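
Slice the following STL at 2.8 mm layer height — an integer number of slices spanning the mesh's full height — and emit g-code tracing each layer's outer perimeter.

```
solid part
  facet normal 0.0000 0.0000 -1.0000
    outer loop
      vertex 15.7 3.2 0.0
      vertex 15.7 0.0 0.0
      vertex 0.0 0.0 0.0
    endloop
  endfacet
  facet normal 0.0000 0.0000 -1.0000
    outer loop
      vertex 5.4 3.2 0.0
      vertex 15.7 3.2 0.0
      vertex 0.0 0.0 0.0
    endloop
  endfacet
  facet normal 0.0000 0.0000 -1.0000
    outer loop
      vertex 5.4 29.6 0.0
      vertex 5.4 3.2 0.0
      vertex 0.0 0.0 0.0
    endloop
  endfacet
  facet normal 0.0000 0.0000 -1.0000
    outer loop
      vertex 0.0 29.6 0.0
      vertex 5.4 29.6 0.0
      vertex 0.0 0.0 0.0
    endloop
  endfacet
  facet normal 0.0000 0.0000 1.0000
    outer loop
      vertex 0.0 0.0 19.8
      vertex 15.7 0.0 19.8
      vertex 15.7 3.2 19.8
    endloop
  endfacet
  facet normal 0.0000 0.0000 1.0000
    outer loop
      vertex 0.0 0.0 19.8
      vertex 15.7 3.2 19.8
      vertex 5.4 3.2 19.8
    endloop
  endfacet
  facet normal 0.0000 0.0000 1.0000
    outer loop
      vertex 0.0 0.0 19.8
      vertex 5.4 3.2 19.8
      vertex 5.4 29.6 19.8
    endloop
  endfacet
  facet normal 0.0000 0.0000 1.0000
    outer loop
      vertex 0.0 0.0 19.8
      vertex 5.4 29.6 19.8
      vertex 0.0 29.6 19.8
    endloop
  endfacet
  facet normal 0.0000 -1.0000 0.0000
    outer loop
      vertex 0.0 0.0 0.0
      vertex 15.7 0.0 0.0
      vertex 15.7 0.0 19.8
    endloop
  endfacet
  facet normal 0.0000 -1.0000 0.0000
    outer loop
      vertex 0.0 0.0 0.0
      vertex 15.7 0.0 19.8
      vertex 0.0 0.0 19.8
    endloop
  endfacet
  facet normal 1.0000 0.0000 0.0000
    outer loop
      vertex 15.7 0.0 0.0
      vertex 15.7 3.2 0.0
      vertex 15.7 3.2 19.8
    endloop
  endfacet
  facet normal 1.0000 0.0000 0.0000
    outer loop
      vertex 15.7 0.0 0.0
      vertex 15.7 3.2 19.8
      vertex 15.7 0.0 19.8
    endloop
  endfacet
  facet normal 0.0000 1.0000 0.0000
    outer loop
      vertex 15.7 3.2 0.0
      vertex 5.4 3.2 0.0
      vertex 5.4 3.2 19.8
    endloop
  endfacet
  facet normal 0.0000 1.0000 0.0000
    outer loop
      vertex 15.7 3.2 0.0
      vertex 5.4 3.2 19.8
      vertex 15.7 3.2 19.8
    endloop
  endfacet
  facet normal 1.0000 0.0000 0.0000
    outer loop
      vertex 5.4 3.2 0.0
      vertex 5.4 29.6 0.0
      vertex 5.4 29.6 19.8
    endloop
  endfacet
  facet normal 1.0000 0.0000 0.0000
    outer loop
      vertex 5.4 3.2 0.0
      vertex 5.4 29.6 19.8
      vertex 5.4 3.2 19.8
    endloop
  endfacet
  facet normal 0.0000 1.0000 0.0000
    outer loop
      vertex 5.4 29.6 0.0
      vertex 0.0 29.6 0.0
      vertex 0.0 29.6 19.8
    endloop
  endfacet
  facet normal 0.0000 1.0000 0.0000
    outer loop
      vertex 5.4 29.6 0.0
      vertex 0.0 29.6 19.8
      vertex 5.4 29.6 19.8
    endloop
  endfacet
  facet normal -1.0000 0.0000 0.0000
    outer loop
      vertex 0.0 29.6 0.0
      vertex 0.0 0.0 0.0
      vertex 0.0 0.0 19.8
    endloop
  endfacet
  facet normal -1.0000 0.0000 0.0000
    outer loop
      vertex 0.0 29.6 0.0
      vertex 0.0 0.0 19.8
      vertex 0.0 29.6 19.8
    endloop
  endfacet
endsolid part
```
; perimeter-only toolpath
G21 ; units = mm
G90 ; absolute positioning
G28 ; home
; layer 1
G0 Z2.8
G0 X0.0 Y0.0
G1 X15.7 Y0.0
G1 X15.7 Y3.2
G1 X5.4 Y3.2
G1 X5.4 Y29.6
G1 X0.0 Y29.6
G1 X0.0 Y0.0
; layer 2
G0 Z5.7
G0 X0.0 Y0.0
G1 X15.7 Y0.0
G1 X15.7 Y3.2
G1 X5.4 Y3.2
G1 X5.4 Y29.6
G1 X0.0 Y29.6
G1 X0.0 Y0.0
; layer 3
G0 Z8.5
G0 X0.0 Y0.0
G1 X15.7 Y0.0
G1 X15.7 Y3.2
G1 X5.4 Y3.2
G1 X5.4 Y29.6
G1 X0.0 Y29.6
G1 X0.0 Y0.0
; layer 4
G0 Z11.3
G0 X0.0 Y0.0
G1 X15.7 Y0.0
G1 X15.7 Y3.2
G1 X5.4 Y3.2
G1 X5.4 Y29.6
G1 X0.0 Y29.6
G1 X0.0 Y0.0
; layer 5
G0 Z14.1
G0 X0.0 Y0.0
G1 X15.7 Y0.0
G1 X15.7 Y3.2
G1 X5.4 Y3.2
G1 X5.4 Y29.6
G1 X0.0 Y29.6
G1 X0.0 Y0.0
; layer 6
G0 Z17.0
G0 X0.0 Y0.0
G1 X15.7 Y0.0
G1 X15.7 Y3.2
G1 X5.4 Y3.2
G1 X5.4 Y29.6
G1 X0.0 Y29.6
G1 X0.0 Y0.0
; layer 7
G0 Z19.8
G0 X0.0 Y0.0
G1 X15.7 Y0.0
G1 X15.7 Y3.2
G1 X5.4 Y3.2
G1 X5.4 Y29.6
G1 X0.0 Y29.6
G1 X0.0 Y0.0
M2 ; end

The solid is an L-shaped prism: outer 15.7 × 29.6 mm, arm thicknesses ≈ 3.2 mm (horizontal) and 5.4 mm (vertical), extruded 19.8 mm in z. Slicing at Δz = 2.8 mm — 7 equal slices spanning the solid's height, so layer i sits at z = i·h/7 — gives 7 non-empty perimeters. Each is a 6-segment closed polygon; G0 lifts to the layer z and rapids to the start vertex, then G1 traces the edges.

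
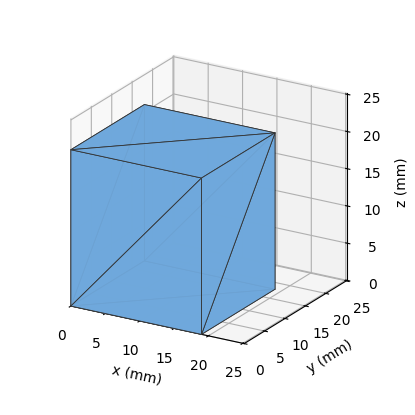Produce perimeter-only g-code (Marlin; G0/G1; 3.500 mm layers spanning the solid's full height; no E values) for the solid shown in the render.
Reading the render: the shape is a rectangular box, roughly 19 × 18 mm footprint and 21 mm tall (dimensions read to the nearest mm from the axis ticks). For the g-code, the solid's height is divided into equal slices at the stated Δz and each level perimeter traced with G1 moves after a G0 lift.

; perimeter-only toolpath
G21 ; units = mm
G90 ; absolute positioning
G28 ; home
; layer 1
G0 Z3.500
G0 X0.000 Y0.000
G1 X19.000 Y0.000
G1 X19.000 Y18.000
G1 X0.000 Y18.000
G1 X0.000 Y0.000
; layer 2
G0 Z7.000
G0 X0.000 Y0.000
G1 X19.000 Y0.000
G1 X19.000 Y18.000
G1 X0.000 Y18.000
G1 X0.000 Y0.000
; layer 3
G0 Z10.500
G0 X0.000 Y0.000
G1 X19.000 Y0.000
G1 X19.000 Y18.000
G1 X0.000 Y18.000
G1 X0.000 Y0.000
; layer 4
G0 Z14.000
G0 X0.000 Y0.000
G1 X19.000 Y0.000
G1 X19.000 Y18.000
G1 X0.000 Y18.000
G1 X0.000 Y0.000
; layer 5
G0 Z17.500
G0 X0.000 Y0.000
G1 X19.000 Y0.000
G1 X19.000 Y18.000
G1 X0.000 Y18.000
G1 X0.000 Y0.000
; layer 6
G0 Z21.000
G0 X0.000 Y0.000
G1 X19.000 Y0.000
G1 X19.000 Y18.000
G1 X0.000 Y18.000
G1 X0.000 Y0.000
M2 ; end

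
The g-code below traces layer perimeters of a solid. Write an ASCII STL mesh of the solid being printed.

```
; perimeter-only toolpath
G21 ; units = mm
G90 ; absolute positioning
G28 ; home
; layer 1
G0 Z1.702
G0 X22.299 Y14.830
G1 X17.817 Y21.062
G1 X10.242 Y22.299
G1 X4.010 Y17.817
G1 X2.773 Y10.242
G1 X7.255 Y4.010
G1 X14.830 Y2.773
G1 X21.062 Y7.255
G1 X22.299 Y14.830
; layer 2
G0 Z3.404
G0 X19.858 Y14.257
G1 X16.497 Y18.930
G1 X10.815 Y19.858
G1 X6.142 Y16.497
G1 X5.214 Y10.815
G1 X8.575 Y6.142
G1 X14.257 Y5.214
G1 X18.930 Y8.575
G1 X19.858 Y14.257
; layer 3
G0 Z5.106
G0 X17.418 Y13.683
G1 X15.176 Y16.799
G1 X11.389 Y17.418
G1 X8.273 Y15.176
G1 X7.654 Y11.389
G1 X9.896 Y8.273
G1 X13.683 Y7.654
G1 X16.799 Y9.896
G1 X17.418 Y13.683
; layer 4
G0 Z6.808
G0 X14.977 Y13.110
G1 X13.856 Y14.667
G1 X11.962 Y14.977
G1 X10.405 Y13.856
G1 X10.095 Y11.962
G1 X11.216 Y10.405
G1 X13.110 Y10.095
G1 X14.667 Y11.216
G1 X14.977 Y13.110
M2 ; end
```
solid part
  facet normal 0.0000 0.0000 -1.0000
    outer loop
      vertex 9.668 24.740 0.000
      vertex 19.137 23.193 0.000
      vertex 24.740 15.404 0.000
    endloop
  endfacet
  facet normal 0.0000 0.0000 -1.0000
    outer loop
      vertex 1.879 19.137 0.000
      vertex 9.668 24.740 0.000
      vertex 24.740 15.404 0.000
    endloop
  endfacet
  facet normal 0.0000 0.0000 -1.0000
    outer loop
      vertex 0.332 9.668 0.000
      vertex 1.879 19.137 0.000
      vertex 24.740 15.404 0.000
    endloop
  endfacet
  facet normal 0.0000 0.0000 -1.0000
    outer loop
      vertex 5.935 1.879 0.000
      vertex 0.332 9.668 0.000
      vertex 24.740 15.404 0.000
    endloop
  endfacet
  facet normal 0.0000 0.0000 -1.0000
    outer loop
      vertex 15.404 0.332 0.000
      vertex 5.935 1.879 0.000
      vertex 24.740 15.404 0.000
    endloop
  endfacet
  facet normal 0.0000 0.0000 -1.0000
    outer loop
      vertex 23.193 5.935 0.000
      vertex 15.404 0.332 0.000
      vertex 24.740 15.404 0.000
    endloop
  endfacet
  facet normal 0.4807 0.3458 0.8059
    outer loop
      vertex 24.740 15.404 0.000
      vertex 19.137 23.193 0.000
      vertex 12.536 12.536 8.510
    endloop
  endfacet
  facet normal 0.0955 0.5844 0.8059
    outer loop
      vertex 19.137 23.193 0.000
      vertex 9.668 24.740 0.000
      vertex 12.536 12.536 8.510
    endloop
  endfacet
  facet normal -0.3458 0.4807 0.8059
    outer loop
      vertex 9.668 24.740 0.000
      vertex 1.879 19.137 0.000
      vertex 12.536 12.536 8.510
    endloop
  endfacet
  facet normal -0.5844 0.0955 0.8059
    outer loop
      vertex 1.879 19.137 0.000
      vertex 0.332 9.668 0.000
      vertex 12.536 12.536 8.510
    endloop
  endfacet
  facet normal -0.4807 -0.3458 0.8059
    outer loop
      vertex 0.332 9.668 0.000
      vertex 5.935 1.879 0.000
      vertex 12.536 12.536 8.510
    endloop
  endfacet
  facet normal -0.0955 -0.5844 0.8059
    outer loop
      vertex 5.935 1.879 0.000
      vertex 15.404 0.332 0.000
      vertex 12.536 12.536 8.510
    endloop
  endfacet
  facet normal 0.3458 -0.4807 0.8059
    outer loop
      vertex 15.404 0.332 0.000
      vertex 23.193 5.935 0.000
      vertex 12.536 12.536 8.510
    endloop
  endfacet
  facet normal 0.5844 -0.0955 0.8059
    outer loop
      vertex 23.193 5.935 0.000
      vertex 24.740 15.404 0.000
      vertex 12.536 12.536 8.510
    endloop
  endfacet
endsolid part

The G0 Z moves step by Δz≈1.702 mm. The G1 loops shrink linearly with z, so the solid tapers from its base footprint up to z≈8.51. Closing with a flat bottom cap and the tapered top and triangulating gives 14 facets — a regular 8-sided pyramid, base circumscribed radius ≈ 12.5 mm, apex at z ≈ 8.51 mm.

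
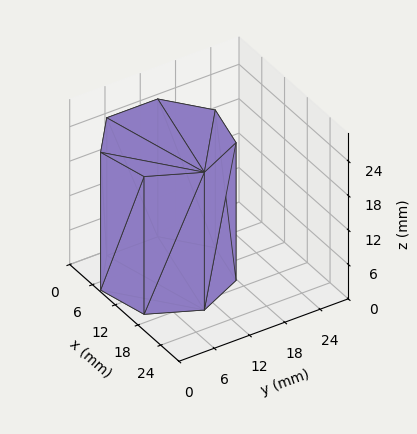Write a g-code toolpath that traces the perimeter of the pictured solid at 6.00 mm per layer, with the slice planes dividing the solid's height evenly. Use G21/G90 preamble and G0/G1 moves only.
Reading the render: the shape is a regular 7-sided prism (a cylinder approximated with 7 flat sides), circumscribed radius ≈ 10 mm, height ≈ 24 mm (dimensions read to the nearest mm from the axis ticks). For the g-code, the solid's height is divided into equal slices at the stated Δz and each level perimeter traced with G1 moves after a G0 lift.

; perimeter-only toolpath
G21 ; units = mm
G90 ; absolute positioning
G28 ; home
; layer 1
G0 Z6.00
G0 X20.00 Y10.00
G1 X16.23 Y17.82
G1 X7.77 Y19.75
G1 X0.99 Y14.34
G1 X0.99 Y5.66
G1 X7.77 Y0.25
G1 X16.23 Y2.18
G1 X20.00 Y10.00
; layer 2
G0 Z12.00
G0 X20.00 Y10.00
G1 X16.23 Y17.82
G1 X7.77 Y19.75
G1 X0.99 Y14.34
G1 X0.99 Y5.66
G1 X7.77 Y0.25
G1 X16.23 Y2.18
G1 X20.00 Y10.00
; layer 3
G0 Z18.00
G0 X20.00 Y10.00
G1 X16.23 Y17.82
G1 X7.77 Y19.75
G1 X0.99 Y14.34
G1 X0.99 Y5.66
G1 X7.77 Y0.25
G1 X16.23 Y2.18
G1 X20.00 Y10.00
; layer 4
G0 Z24.00
G0 X20.00 Y10.00
G1 X16.23 Y17.82
G1 X7.77 Y19.75
G1 X0.99 Y14.34
G1 X0.99 Y5.66
G1 X7.77 Y0.25
G1 X16.23 Y2.18
G1 X20.00 Y10.00
M2 ; end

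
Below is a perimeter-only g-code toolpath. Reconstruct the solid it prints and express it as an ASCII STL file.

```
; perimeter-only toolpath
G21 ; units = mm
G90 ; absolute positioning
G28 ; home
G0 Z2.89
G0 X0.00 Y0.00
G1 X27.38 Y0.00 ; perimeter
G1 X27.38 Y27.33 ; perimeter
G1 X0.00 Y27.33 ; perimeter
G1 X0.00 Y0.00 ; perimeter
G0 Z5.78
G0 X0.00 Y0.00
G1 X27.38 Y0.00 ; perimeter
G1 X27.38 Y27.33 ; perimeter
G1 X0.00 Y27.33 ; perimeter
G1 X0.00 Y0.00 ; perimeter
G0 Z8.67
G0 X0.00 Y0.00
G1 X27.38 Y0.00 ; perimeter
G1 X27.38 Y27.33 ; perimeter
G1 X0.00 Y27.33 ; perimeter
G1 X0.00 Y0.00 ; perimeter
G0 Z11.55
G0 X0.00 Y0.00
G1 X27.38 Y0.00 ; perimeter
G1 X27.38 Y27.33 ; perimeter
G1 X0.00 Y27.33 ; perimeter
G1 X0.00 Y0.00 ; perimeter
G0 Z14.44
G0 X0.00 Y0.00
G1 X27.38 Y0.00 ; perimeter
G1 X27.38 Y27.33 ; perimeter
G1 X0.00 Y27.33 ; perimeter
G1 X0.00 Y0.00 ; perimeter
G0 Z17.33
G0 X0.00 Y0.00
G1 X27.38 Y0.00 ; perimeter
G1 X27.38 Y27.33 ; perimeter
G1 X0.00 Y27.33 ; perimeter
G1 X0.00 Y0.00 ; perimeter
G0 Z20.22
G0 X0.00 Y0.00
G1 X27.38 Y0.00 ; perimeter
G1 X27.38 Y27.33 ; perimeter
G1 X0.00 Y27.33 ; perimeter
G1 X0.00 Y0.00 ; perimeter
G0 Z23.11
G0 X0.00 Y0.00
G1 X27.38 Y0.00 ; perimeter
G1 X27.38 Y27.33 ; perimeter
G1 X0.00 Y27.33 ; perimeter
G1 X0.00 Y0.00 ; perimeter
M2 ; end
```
solid part
  facet normal 0.0000 0.0000 -1.0000
    outer loop
      vertex 27.38 27.33 0.00
      vertex 27.38 0.00 0.00
      vertex 0.00 0.00 0.00
    endloop
  endfacet
  facet normal 0.0000 0.0000 -1.0000
    outer loop
      vertex 0.00 27.33 0.00
      vertex 27.38 27.33 0.00
      vertex 0.00 0.00 0.00
    endloop
  endfacet
  facet normal 0.0000 0.0000 1.0000
    outer loop
      vertex 0.00 0.00 23.11
      vertex 27.38 0.00 23.11
      vertex 27.38 27.33 23.11
    endloop
  endfacet
  facet normal 0.0000 0.0000 1.0000
    outer loop
      vertex 0.00 0.00 23.11
      vertex 27.38 27.33 23.11
      vertex 0.00 27.33 23.11
    endloop
  endfacet
  facet normal 0.0000 -1.0000 0.0000
    outer loop
      vertex 0.00 0.00 0.00
      vertex 27.38 0.00 0.00
      vertex 27.38 0.00 23.11
    endloop
  endfacet
  facet normal 0.0000 -1.0000 0.0000
    outer loop
      vertex 0.00 0.00 0.00
      vertex 27.38 0.00 23.11
      vertex 0.00 0.00 23.11
    endloop
  endfacet
  facet normal 0.0000 1.0000 0.0000
    outer loop
      vertex 27.38 27.33 23.11
      vertex 27.38 27.33 0.00
      vertex 0.00 27.33 0.00
    endloop
  endfacet
  facet normal 0.0000 1.0000 0.0000
    outer loop
      vertex 0.00 27.33 23.11
      vertex 27.38 27.33 23.11
      vertex 0.00 27.33 0.00
    endloop
  endfacet
  facet normal -1.0000 0.0000 0.0000
    outer loop
      vertex 0.00 27.33 23.11
      vertex 0.00 27.33 0.00
      vertex 0.00 0.00 0.00
    endloop
  endfacet
  facet normal -1.0000 0.0000 0.0000
    outer loop
      vertex 0.00 0.00 23.11
      vertex 0.00 27.33 23.11
      vertex 0.00 0.00 0.00
    endloop
  endfacet
  facet normal 1.0000 0.0000 0.0000
    outer loop
      vertex 27.38 0.00 0.00
      vertex 27.38 27.33 0.00
      vertex 27.38 27.33 23.11
    endloop
  endfacet
  facet normal 1.0000 0.0000 0.0000
    outer loop
      vertex 27.38 0.00 0.00
      vertex 27.38 27.33 23.11
      vertex 27.38 0.00 23.11
    endloop
  endfacet
endsolid part

The G0 Z moves step by Δz≈2.89 mm. Every layer's G1 loop is the same polygon, so the solid is a straight extrusion of it from z=0 to z≈23.1. Closing with flat bottom and top caps and triangulating gives 12 facets — a rectangular box, roughly 27.4 × 27.3 mm footprint and 23.1 mm tall.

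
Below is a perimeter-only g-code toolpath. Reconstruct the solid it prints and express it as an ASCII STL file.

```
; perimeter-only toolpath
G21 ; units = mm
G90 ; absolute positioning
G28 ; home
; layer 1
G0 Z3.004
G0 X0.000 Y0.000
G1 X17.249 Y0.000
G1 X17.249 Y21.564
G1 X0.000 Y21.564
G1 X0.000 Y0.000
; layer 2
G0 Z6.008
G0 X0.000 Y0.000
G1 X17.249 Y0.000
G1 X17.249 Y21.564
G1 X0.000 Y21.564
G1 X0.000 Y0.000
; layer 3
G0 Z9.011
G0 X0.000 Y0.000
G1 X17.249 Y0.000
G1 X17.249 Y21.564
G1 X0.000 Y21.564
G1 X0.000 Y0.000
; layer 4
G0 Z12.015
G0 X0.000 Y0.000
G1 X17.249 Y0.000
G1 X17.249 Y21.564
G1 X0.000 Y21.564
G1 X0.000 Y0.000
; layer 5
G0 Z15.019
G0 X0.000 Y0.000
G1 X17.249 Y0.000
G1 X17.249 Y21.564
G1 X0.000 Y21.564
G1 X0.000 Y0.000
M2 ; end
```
solid part
  facet normal 0.0000 0.0000 -1.0000
    outer loop
      vertex 17.249 21.564 0.000
      vertex 17.249 0.000 0.000
      vertex 0.000 0.000 0.000
    endloop
  endfacet
  facet normal 0.0000 0.0000 -1.0000
    outer loop
      vertex 0.000 21.564 0.000
      vertex 17.249 21.564 0.000
      vertex 0.000 0.000 0.000
    endloop
  endfacet
  facet normal 0.0000 0.0000 1.0000
    outer loop
      vertex 0.000 0.000 15.019
      vertex 17.249 0.000 15.019
      vertex 17.249 21.564 15.019
    endloop
  endfacet
  facet normal 0.0000 0.0000 1.0000
    outer loop
      vertex 0.000 0.000 15.019
      vertex 17.249 21.564 15.019
      vertex 0.000 21.564 15.019
    endloop
  endfacet
  facet normal 0.0000 -1.0000 0.0000
    outer loop
      vertex 0.000 0.000 0.000
      vertex 17.249 0.000 0.000
      vertex 17.249 0.000 15.019
    endloop
  endfacet
  facet normal 0.0000 -1.0000 0.0000
    outer loop
      vertex 0.000 0.000 0.000
      vertex 17.249 0.000 15.019
      vertex 0.000 0.000 15.019
    endloop
  endfacet
  facet normal 0.0000 1.0000 0.0000
    outer loop
      vertex 17.249 21.564 15.019
      vertex 17.249 21.564 0.000
      vertex 0.000 21.564 0.000
    endloop
  endfacet
  facet normal 0.0000 1.0000 0.0000
    outer loop
      vertex 0.000 21.564 15.019
      vertex 17.249 21.564 15.019
      vertex 0.000 21.564 0.000
    endloop
  endfacet
  facet normal -1.0000 0.0000 0.0000
    outer loop
      vertex 0.000 21.564 15.019
      vertex 0.000 21.564 0.000
      vertex 0.000 0.000 0.000
    endloop
  endfacet
  facet normal -1.0000 0.0000 0.0000
    outer loop
      vertex 0.000 0.000 15.019
      vertex 0.000 21.564 15.019
      vertex 0.000 0.000 0.000
    endloop
  endfacet
  facet normal 1.0000 0.0000 0.0000
    outer loop
      vertex 17.249 0.000 0.000
      vertex 17.249 21.564 0.000
      vertex 17.249 21.564 15.019
    endloop
  endfacet
  facet normal 1.0000 0.0000 0.0000
    outer loop
      vertex 17.249 0.000 0.000
      vertex 17.249 21.564 15.019
      vertex 17.249 0.000 15.019
    endloop
  endfacet
endsolid part

The G0 Z moves step by Δz≈3.004 mm. Every layer's G1 loop is the same polygon, so the solid is a straight extrusion of it from z=0 to z≈15. Closing with flat bottom and top caps and triangulating gives 12 facets — a rectangular box, roughly 17.2 × 21.6 mm footprint and 15 mm tall.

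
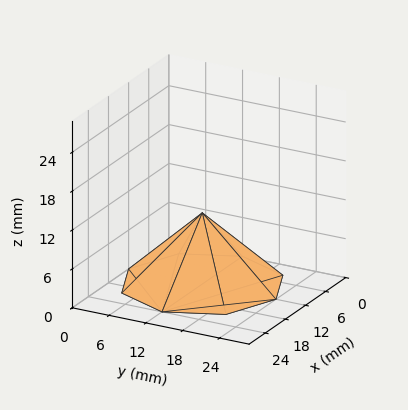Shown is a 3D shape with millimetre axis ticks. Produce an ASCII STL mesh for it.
Reading the render: the shape is a regular 8-sided pyramid, base circumscribed radius ≈ 12 mm, apex at z ≈ 11 mm (dimensions read to the nearest mm from the axis ticks). For the STL, each face is triangulated and given an outward normal.

solid part
  facet normal 0.0000 0.0000 -1.0000
    outer loop
      vertex 12.000 24.000 0.000
      vertex 20.485 20.485 0.000
      vertex 24.000 12.000 0.000
    endloop
  endfacet
  facet normal 0.0000 0.0000 -1.0000
    outer loop
      vertex 3.515 20.485 0.000
      vertex 12.000 24.000 0.000
      vertex 24.000 12.000 0.000
    endloop
  endfacet
  facet normal 0.0000 0.0000 -1.0000
    outer loop
      vertex 0.000 12.000 0.000
      vertex 3.515 20.485 0.000
      vertex 24.000 12.000 0.000
    endloop
  endfacet
  facet normal 0.0000 0.0000 -1.0000
    outer loop
      vertex 3.515 3.515 0.000
      vertex 0.000 12.000 0.000
      vertex 24.000 12.000 0.000
    endloop
  endfacet
  facet normal 0.0000 0.0000 -1.0000
    outer loop
      vertex 12.000 0.000 0.000
      vertex 3.515 3.515 0.000
      vertex 24.000 12.000 0.000
    endloop
  endfacet
  facet normal 0.0000 0.0000 -1.0000
    outer loop
      vertex 20.485 3.515 0.000
      vertex 12.000 0.000 0.000
      vertex 24.000 12.000 0.000
    endloop
  endfacet
  facet normal 0.6507 0.2696 0.7099
    outer loop
      vertex 24.000 12.000 0.000
      vertex 20.485 20.485 0.000
      vertex 12.000 12.000 11.000
    endloop
  endfacet
  facet normal 0.2696 0.6507 0.7099
    outer loop
      vertex 20.485 20.485 0.000
      vertex 12.000 24.000 0.000
      vertex 12.000 12.000 11.000
    endloop
  endfacet
  facet normal -0.2696 0.6507 0.7099
    outer loop
      vertex 12.000 24.000 0.000
      vertex 3.515 20.485 0.000
      vertex 12.000 12.000 11.000
    endloop
  endfacet
  facet normal -0.6507 0.2696 0.7099
    outer loop
      vertex 3.515 20.485 0.000
      vertex 0.000 12.000 0.000
      vertex 12.000 12.000 11.000
    endloop
  endfacet
  facet normal -0.6507 -0.2696 0.7099
    outer loop
      vertex 0.000 12.000 0.000
      vertex 3.515 3.515 0.000
      vertex 12.000 12.000 11.000
    endloop
  endfacet
  facet normal -0.2696 -0.6507 0.7099
    outer loop
      vertex 3.515 3.515 0.000
      vertex 12.000 0.000 0.000
      vertex 12.000 12.000 11.000
    endloop
  endfacet
  facet normal 0.2696 -0.6507 0.7099
    outer loop
      vertex 12.000 0.000 0.000
      vertex 20.485 3.515 0.000
      vertex 12.000 12.000 11.000
    endloop
  endfacet
  facet normal 0.6507 -0.2696 0.7099
    outer loop
      vertex 20.485 3.515 0.000
      vertex 24.000 12.000 0.000
      vertex 12.000 12.000 11.000
    endloop
  endfacet
endsolid part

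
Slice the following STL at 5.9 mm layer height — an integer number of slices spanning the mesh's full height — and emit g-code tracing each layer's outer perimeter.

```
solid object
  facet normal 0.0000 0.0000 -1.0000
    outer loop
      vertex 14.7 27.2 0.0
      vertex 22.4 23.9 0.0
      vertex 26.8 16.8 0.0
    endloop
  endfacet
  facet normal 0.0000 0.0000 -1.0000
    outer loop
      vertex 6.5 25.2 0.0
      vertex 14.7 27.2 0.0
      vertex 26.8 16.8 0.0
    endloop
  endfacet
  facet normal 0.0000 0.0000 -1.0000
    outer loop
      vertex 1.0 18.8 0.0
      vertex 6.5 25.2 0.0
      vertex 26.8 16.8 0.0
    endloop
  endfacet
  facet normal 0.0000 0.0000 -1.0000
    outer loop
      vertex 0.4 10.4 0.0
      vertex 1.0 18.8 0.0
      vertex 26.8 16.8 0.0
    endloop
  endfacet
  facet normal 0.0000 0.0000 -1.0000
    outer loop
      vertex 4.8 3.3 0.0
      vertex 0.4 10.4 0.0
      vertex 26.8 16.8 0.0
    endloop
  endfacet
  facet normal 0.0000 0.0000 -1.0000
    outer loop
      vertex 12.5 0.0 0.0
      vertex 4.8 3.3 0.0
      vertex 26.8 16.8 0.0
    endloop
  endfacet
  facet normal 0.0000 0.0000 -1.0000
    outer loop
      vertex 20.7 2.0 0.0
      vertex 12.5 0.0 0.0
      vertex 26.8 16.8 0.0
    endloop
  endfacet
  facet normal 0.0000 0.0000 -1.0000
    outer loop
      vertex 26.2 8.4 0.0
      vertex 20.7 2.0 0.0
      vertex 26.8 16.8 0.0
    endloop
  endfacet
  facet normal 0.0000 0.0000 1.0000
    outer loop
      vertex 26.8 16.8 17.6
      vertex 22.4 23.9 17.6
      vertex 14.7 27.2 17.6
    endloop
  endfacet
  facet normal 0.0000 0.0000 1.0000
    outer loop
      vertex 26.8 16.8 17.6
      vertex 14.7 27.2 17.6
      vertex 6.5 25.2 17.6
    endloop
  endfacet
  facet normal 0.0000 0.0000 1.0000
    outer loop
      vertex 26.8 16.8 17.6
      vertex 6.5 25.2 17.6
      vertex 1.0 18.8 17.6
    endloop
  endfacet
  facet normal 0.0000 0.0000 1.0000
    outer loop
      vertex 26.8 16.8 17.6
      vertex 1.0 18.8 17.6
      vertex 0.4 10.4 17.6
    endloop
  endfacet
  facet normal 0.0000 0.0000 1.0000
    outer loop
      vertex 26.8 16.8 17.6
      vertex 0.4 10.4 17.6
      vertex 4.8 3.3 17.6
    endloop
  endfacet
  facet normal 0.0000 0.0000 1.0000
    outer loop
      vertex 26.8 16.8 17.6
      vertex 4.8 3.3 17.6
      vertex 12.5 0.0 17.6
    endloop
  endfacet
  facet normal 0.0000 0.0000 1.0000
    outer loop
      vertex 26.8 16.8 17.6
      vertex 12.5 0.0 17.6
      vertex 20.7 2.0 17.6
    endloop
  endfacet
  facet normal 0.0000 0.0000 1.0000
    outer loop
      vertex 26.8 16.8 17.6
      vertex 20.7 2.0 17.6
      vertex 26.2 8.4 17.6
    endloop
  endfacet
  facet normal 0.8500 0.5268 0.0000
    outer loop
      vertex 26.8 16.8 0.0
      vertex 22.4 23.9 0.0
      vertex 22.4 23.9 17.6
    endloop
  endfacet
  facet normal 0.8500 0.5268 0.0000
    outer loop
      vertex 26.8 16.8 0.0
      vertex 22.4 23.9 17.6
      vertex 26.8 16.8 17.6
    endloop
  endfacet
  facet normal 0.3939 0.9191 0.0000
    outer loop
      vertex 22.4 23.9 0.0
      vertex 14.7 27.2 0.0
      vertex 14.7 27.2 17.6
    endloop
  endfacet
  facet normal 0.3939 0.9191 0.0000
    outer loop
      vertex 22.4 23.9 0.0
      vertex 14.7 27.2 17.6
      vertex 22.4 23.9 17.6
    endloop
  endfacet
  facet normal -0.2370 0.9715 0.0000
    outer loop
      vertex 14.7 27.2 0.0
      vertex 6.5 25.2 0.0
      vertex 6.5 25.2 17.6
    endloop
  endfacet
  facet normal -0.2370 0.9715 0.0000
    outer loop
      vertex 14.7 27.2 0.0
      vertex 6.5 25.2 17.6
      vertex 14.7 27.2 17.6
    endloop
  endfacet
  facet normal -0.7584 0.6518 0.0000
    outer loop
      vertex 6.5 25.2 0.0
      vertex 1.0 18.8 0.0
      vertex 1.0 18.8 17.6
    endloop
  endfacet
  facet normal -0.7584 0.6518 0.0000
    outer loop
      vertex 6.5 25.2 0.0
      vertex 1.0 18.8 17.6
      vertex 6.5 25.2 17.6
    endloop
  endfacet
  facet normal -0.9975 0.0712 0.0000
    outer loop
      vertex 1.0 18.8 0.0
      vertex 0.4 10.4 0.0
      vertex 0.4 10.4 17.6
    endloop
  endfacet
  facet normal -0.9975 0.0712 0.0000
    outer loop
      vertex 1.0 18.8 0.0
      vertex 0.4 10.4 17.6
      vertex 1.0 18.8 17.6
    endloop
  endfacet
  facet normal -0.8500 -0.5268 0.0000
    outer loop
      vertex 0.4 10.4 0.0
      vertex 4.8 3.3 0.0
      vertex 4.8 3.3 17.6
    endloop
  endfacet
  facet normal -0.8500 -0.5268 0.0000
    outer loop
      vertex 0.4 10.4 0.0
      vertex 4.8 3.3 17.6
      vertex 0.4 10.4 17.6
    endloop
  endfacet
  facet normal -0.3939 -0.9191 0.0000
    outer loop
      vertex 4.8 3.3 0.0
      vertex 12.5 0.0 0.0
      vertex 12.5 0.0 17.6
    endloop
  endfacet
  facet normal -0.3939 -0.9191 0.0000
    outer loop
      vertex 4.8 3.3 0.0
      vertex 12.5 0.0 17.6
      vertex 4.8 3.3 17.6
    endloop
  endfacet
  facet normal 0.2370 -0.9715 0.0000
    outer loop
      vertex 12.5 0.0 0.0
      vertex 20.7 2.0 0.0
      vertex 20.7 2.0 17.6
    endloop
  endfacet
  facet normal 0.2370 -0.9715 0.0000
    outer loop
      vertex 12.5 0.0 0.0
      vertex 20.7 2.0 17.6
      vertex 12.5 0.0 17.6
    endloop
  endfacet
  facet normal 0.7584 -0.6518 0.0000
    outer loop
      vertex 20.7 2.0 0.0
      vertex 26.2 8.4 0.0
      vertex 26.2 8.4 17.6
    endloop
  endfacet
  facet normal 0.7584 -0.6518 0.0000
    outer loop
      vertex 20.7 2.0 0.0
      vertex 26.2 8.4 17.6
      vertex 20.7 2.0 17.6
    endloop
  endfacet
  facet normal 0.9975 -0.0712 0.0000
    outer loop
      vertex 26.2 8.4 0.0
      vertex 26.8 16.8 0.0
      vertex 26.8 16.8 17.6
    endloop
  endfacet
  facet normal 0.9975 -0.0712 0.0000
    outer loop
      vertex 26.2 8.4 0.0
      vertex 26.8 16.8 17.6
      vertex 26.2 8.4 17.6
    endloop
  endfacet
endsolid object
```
; perimeter-only toolpath
G21 ; units = mm
G90 ; absolute positioning
G28 ; home
; layer 1
G0 Z5.9
G0 X26.8 Y16.8
G1 X22.4 Y23.9
G1 X14.7 Y27.2
G1 X6.5 Y25.2
G1 X1.0 Y18.8
G1 X0.4 Y10.4
G1 X4.8 Y3.3
G1 X12.5 Y0.0
G1 X20.7 Y2.0
G1 X26.2 Y8.4
G1 X26.8 Y16.8
; layer 2
G0 Z11.7
G0 X26.8 Y16.8
G1 X22.4 Y23.9
G1 X14.7 Y27.2
G1 X6.5 Y25.2
G1 X1.0 Y18.8
G1 X0.4 Y10.4
G1 X4.8 Y3.3
G1 X12.5 Y0.0
G1 X20.7 Y2.0
G1 X26.2 Y8.4
G1 X26.8 Y16.8
; layer 3
G0 Z17.6
G0 X26.8 Y16.8
G1 X22.4 Y23.9
G1 X14.7 Y27.2
G1 X6.5 Y25.2
G1 X1.0 Y18.8
G1 X0.4 Y10.4
G1 X4.8 Y3.3
G1 X12.5 Y0.0
G1 X20.7 Y2.0
G1 X26.2 Y8.4
G1 X26.8 Y16.8
M2 ; end

The solid is a regular 10-sided prism (a cylinder approximated with 10 flat sides), circumscribed radius ≈ 13.6 mm, height ≈ 17.6 mm. Slicing at Δz = 5.9 mm — 3 equal slices spanning the solid's height, so layer i sits at z = i·h/3 — gives 3 non-empty perimeters. Each is a 10-segment closed polygon; G0 lifts to the layer z and rapids to the start vertex, then G1 traces the edges.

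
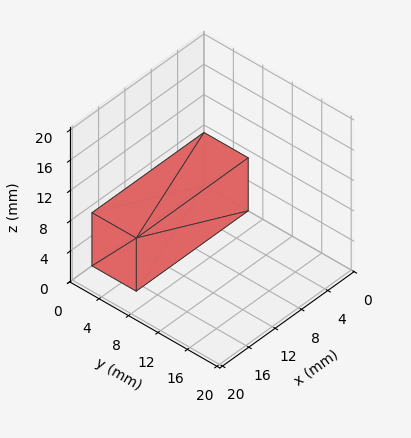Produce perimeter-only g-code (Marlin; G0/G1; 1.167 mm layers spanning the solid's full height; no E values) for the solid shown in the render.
Reading the render: the shape is a rectangular box, roughly 17 × 6 mm footprint and 7 mm tall (dimensions read to the nearest mm from the axis ticks). For the g-code, the solid's height is divided into equal slices at the stated Δz and each level perimeter traced with G1 moves after a G0 lift.

; perimeter-only toolpath
G21 ; units = mm
G90 ; absolute positioning
G28 ; home
; layer 1
G0 Z1.167
G0 X0.000 Y0.000
G1 X17.000 Y0.000
G1 X17.000 Y6.000
G1 X0.000 Y6.000
G1 X0.000 Y0.000
; layer 2
G0 Z2.333
G0 X0.000 Y0.000
G1 X17.000 Y0.000
G1 X17.000 Y6.000
G1 X0.000 Y6.000
G1 X0.000 Y0.000
; layer 3
G0 Z3.500
G0 X0.000 Y0.000
G1 X17.000 Y0.000
G1 X17.000 Y6.000
G1 X0.000 Y6.000
G1 X0.000 Y0.000
; layer 4
G0 Z4.667
G0 X0.000 Y0.000
G1 X17.000 Y0.000
G1 X17.000 Y6.000
G1 X0.000 Y6.000
G1 X0.000 Y0.000
; layer 5
G0 Z5.833
G0 X0.000 Y0.000
G1 X17.000 Y0.000
G1 X17.000 Y6.000
G1 X0.000 Y6.000
G1 X0.000 Y0.000
; layer 6
G0 Z7.000
G0 X0.000 Y0.000
G1 X17.000 Y0.000
G1 X17.000 Y6.000
G1 X0.000 Y6.000
G1 X0.000 Y0.000
M2 ; end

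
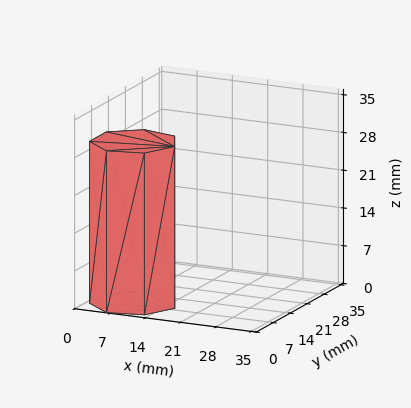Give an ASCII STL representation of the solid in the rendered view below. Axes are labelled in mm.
Reading the render: the shape is a regular 7-sided prism (a cylinder approximated with 7 flat sides), circumscribed radius ≈ 8 mm, height ≈ 30 mm (dimensions read to the nearest mm from the axis ticks). For the STL, each face is triangulated and given an outward normal.

solid part
  facet normal 0.0000 0.0000 -1.0000
    outer loop
      vertex 6.22 15.80 0.00
      vertex 12.99 14.25 0.00
      vertex 16.00 8.00 0.00
    endloop
  endfacet
  facet normal 0.0000 0.0000 -1.0000
    outer loop
      vertex 0.79 11.47 0.00
      vertex 6.22 15.80 0.00
      vertex 16.00 8.00 0.00
    endloop
  endfacet
  facet normal 0.0000 0.0000 -1.0000
    outer loop
      vertex 0.79 4.53 0.00
      vertex 0.79 11.47 0.00
      vertex 16.00 8.00 0.00
    endloop
  endfacet
  facet normal 0.0000 0.0000 -1.0000
    outer loop
      vertex 6.22 0.20 0.00
      vertex 0.79 4.53 0.00
      vertex 16.00 8.00 0.00
    endloop
  endfacet
  facet normal 0.0000 0.0000 -1.0000
    outer loop
      vertex 12.99 1.75 0.00
      vertex 6.22 0.20 0.00
      vertex 16.00 8.00 0.00
    endloop
  endfacet
  facet normal 0.0000 0.0000 1.0000
    outer loop
      vertex 16.00 8.00 30.00
      vertex 12.99 14.25 30.00
      vertex 6.22 15.80 30.00
    endloop
  endfacet
  facet normal 0.0000 0.0000 1.0000
    outer loop
      vertex 16.00 8.00 30.00
      vertex 6.22 15.80 30.00
      vertex 0.79 11.47 30.00
    endloop
  endfacet
  facet normal 0.0000 0.0000 1.0000
    outer loop
      vertex 16.00 8.00 30.00
      vertex 0.79 11.47 30.00
      vertex 0.79 4.53 30.00
    endloop
  endfacet
  facet normal 0.0000 0.0000 1.0000
    outer loop
      vertex 16.00 8.00 30.00
      vertex 0.79 4.53 30.00
      vertex 6.22 0.20 30.00
    endloop
  endfacet
  facet normal 0.0000 0.0000 1.0000
    outer loop
      vertex 16.00 8.00 30.00
      vertex 6.22 0.20 30.00
      vertex 12.99 1.75 30.00
    endloop
  endfacet
  facet normal 0.9010 0.4339 0.0000
    outer loop
      vertex 16.00 8.00 0.00
      vertex 12.99 14.25 0.00
      vertex 12.99 14.25 30.00
    endloop
  endfacet
  facet normal 0.9010 0.4339 0.0000
    outer loop
      vertex 16.00 8.00 0.00
      vertex 12.99 14.25 30.00
      vertex 16.00 8.00 30.00
    endloop
  endfacet
  facet normal 0.2232 0.9748 0.0000
    outer loop
      vertex 12.99 14.25 0.00
      vertex 6.22 15.80 0.00
      vertex 6.22 15.80 30.00
    endloop
  endfacet
  facet normal 0.2232 0.9748 0.0000
    outer loop
      vertex 12.99 14.25 0.00
      vertex 6.22 15.80 30.00
      vertex 12.99 14.25 30.00
    endloop
  endfacet
  facet normal -0.6235 0.7819 0.0000
    outer loop
      vertex 6.22 15.80 0.00
      vertex 0.79 11.47 0.00
      vertex 0.79 11.47 30.00
    endloop
  endfacet
  facet normal -0.6235 0.7819 0.0000
    outer loop
      vertex 6.22 15.80 0.00
      vertex 0.79 11.47 30.00
      vertex 6.22 15.80 30.00
    endloop
  endfacet
  facet normal -1.0000 0.0000 0.0000
    outer loop
      vertex 0.79 11.47 0.00
      vertex 0.79 4.53 0.00
      vertex 0.79 4.53 30.00
    endloop
  endfacet
  facet normal -1.0000 0.0000 0.0000
    outer loop
      vertex 0.79 11.47 0.00
      vertex 0.79 4.53 30.00
      vertex 0.79 11.47 30.00
    endloop
  endfacet
  facet normal -0.6235 -0.7819 0.0000
    outer loop
      vertex 0.79 4.53 0.00
      vertex 6.22 0.20 0.00
      vertex 6.22 0.20 30.00
    endloop
  endfacet
  facet normal -0.6235 -0.7819 0.0000
    outer loop
      vertex 0.79 4.53 0.00
      vertex 6.22 0.20 30.00
      vertex 0.79 4.53 30.00
    endloop
  endfacet
  facet normal 0.2232 -0.9748 0.0000
    outer loop
      vertex 6.22 0.20 0.00
      vertex 12.99 1.75 0.00
      vertex 12.99 1.75 30.00
    endloop
  endfacet
  facet normal 0.2232 -0.9748 0.0000
    outer loop
      vertex 6.22 0.20 0.00
      vertex 12.99 1.75 30.00
      vertex 6.22 0.20 30.00
    endloop
  endfacet
  facet normal 0.9010 -0.4339 0.0000
    outer loop
      vertex 12.99 1.75 0.00
      vertex 16.00 8.00 0.00
      vertex 16.00 8.00 30.00
    endloop
  endfacet
  facet normal 0.9010 -0.4339 0.0000
    outer loop
      vertex 12.99 1.75 0.00
      vertex 16.00 8.00 30.00
      vertex 12.99 1.75 30.00
    endloop
  endfacet
endsolid part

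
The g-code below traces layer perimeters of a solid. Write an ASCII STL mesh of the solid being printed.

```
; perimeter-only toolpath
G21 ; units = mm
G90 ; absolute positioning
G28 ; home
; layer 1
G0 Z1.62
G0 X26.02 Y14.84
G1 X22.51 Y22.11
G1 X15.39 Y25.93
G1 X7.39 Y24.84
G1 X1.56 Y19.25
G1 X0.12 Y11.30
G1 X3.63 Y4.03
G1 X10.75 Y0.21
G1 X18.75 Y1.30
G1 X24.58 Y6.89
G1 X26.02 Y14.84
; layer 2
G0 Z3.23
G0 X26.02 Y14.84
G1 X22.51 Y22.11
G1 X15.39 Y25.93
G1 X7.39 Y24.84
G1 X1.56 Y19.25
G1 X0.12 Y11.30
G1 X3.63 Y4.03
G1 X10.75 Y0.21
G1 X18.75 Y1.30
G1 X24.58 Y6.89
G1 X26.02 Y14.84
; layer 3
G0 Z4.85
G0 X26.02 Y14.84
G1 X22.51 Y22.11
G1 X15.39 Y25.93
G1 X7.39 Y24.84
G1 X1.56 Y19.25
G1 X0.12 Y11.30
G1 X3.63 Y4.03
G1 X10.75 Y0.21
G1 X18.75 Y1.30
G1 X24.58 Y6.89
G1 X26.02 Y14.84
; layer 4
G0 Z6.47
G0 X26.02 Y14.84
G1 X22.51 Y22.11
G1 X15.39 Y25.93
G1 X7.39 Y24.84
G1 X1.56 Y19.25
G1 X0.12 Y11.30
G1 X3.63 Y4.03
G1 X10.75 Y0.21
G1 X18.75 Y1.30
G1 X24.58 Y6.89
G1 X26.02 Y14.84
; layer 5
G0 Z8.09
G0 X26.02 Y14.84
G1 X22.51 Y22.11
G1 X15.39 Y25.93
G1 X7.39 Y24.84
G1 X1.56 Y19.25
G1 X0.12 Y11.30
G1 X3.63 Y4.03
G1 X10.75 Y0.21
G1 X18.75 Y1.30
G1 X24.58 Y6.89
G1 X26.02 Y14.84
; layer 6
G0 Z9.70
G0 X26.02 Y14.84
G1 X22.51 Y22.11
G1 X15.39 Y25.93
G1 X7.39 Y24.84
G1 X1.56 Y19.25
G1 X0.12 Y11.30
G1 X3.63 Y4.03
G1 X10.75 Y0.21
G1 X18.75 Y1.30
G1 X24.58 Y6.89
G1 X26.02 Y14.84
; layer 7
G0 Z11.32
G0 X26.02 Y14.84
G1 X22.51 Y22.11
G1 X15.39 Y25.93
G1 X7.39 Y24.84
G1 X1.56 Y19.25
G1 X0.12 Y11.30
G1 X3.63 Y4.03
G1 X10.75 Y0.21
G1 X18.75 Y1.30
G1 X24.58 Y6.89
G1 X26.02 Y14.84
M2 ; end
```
solid part
  facet normal 0.0000 0.0000 -1.0000
    outer loop
      vertex 15.39 25.93 0.00
      vertex 22.51 22.11 0.00
      vertex 26.02 14.84 0.00
    endloop
  endfacet
  facet normal 0.0000 0.0000 -1.0000
    outer loop
      vertex 7.39 24.84 0.00
      vertex 15.39 25.93 0.00
      vertex 26.02 14.84 0.00
    endloop
  endfacet
  facet normal 0.0000 0.0000 -1.0000
    outer loop
      vertex 1.56 19.25 0.00
      vertex 7.39 24.84 0.00
      vertex 26.02 14.84 0.00
    endloop
  endfacet
  facet normal 0.0000 0.0000 -1.0000
    outer loop
      vertex 0.12 11.30 0.00
      vertex 1.56 19.25 0.00
      vertex 26.02 14.84 0.00
    endloop
  endfacet
  facet normal 0.0000 0.0000 -1.0000
    outer loop
      vertex 3.63 4.03 0.00
      vertex 0.12 11.30 0.00
      vertex 26.02 14.84 0.00
    endloop
  endfacet
  facet normal 0.0000 0.0000 -1.0000
    outer loop
      vertex 10.75 0.21 0.00
      vertex 3.63 4.03 0.00
      vertex 26.02 14.84 0.00
    endloop
  endfacet
  facet normal 0.0000 0.0000 -1.0000
    outer loop
      vertex 18.75 1.30 0.00
      vertex 10.75 0.21 0.00
      vertex 26.02 14.84 0.00
    endloop
  endfacet
  facet normal 0.0000 0.0000 -1.0000
    outer loop
      vertex 24.58 6.89 0.00
      vertex 18.75 1.30 0.00
      vertex 26.02 14.84 0.00
    endloop
  endfacet
  facet normal 0.0000 0.0000 1.0000
    outer loop
      vertex 26.02 14.84 11.32
      vertex 22.51 22.11 11.32
      vertex 15.39 25.93 11.32
    endloop
  endfacet
  facet normal 0.0000 0.0000 1.0000
    outer loop
      vertex 26.02 14.84 11.32
      vertex 15.39 25.93 11.32
      vertex 7.39 24.84 11.32
    endloop
  endfacet
  facet normal 0.0000 0.0000 1.0000
    outer loop
      vertex 26.02 14.84 11.32
      vertex 7.39 24.84 11.32
      vertex 1.56 19.25 11.32
    endloop
  endfacet
  facet normal 0.0000 0.0000 1.0000
    outer loop
      vertex 26.02 14.84 11.32
      vertex 1.56 19.25 11.32
      vertex 0.12 11.30 11.32
    endloop
  endfacet
  facet normal 0.0000 0.0000 1.0000
    outer loop
      vertex 26.02 14.84 11.32
      vertex 0.12 11.30 11.32
      vertex 3.63 4.03 11.32
    endloop
  endfacet
  facet normal 0.0000 0.0000 1.0000
    outer loop
      vertex 26.02 14.84 11.32
      vertex 3.63 4.03 11.32
      vertex 10.75 0.21 11.32
    endloop
  endfacet
  facet normal 0.0000 0.0000 1.0000
    outer loop
      vertex 26.02 14.84 11.32
      vertex 10.75 0.21 11.32
      vertex 18.75 1.30 11.32
    endloop
  endfacet
  facet normal 0.0000 0.0000 1.0000
    outer loop
      vertex 26.02 14.84 11.32
      vertex 18.75 1.30 11.32
      vertex 24.58 6.89 11.32
    endloop
  endfacet
  facet normal 0.9005 0.4348 0.0000
    outer loop
      vertex 26.02 14.84 0.00
      vertex 22.51 22.11 0.00
      vertex 22.51 22.11 11.32
    endloop
  endfacet
  facet normal 0.9005 0.4348 0.0000
    outer loop
      vertex 26.02 14.84 0.00
      vertex 22.51 22.11 11.32
      vertex 26.02 14.84 11.32
    endloop
  endfacet
  facet normal 0.4728 0.8812 0.0000
    outer loop
      vertex 22.51 22.11 0.00
      vertex 15.39 25.93 0.00
      vertex 15.39 25.93 11.32
    endloop
  endfacet
  facet normal 0.4728 0.8812 0.0000
    outer loop
      vertex 22.51 22.11 0.00
      vertex 15.39 25.93 11.32
      vertex 22.51 22.11 11.32
    endloop
  endfacet
  facet normal -0.1350 0.9908 0.0000
    outer loop
      vertex 15.39 25.93 0.00
      vertex 7.39 24.84 0.00
      vertex 7.39 24.84 11.32
    endloop
  endfacet
  facet normal -0.1350 0.9908 0.0000
    outer loop
      vertex 15.39 25.93 0.00
      vertex 7.39 24.84 11.32
      vertex 15.39 25.93 11.32
    endloop
  endfacet
  facet normal -0.6921 0.7218 0.0000
    outer loop
      vertex 7.39 24.84 0.00
      vertex 1.56 19.25 0.00
      vertex 1.56 19.25 11.32
    endloop
  endfacet
  facet normal -0.6921 0.7218 0.0000
    outer loop
      vertex 7.39 24.84 0.00
      vertex 1.56 19.25 11.32
      vertex 7.39 24.84 11.32
    endloop
  endfacet
  facet normal -0.9840 0.1782 0.0000
    outer loop
      vertex 1.56 19.25 0.00
      vertex 0.12 11.30 0.00
      vertex 0.12 11.30 11.32
    endloop
  endfacet
  facet normal -0.9840 0.1782 0.0000
    outer loop
      vertex 1.56 19.25 0.00
      vertex 0.12 11.30 11.32
      vertex 1.56 19.25 11.32
    endloop
  endfacet
  facet normal -0.9005 -0.4348 0.0000
    outer loop
      vertex 0.12 11.30 0.00
      vertex 3.63 4.03 0.00
      vertex 3.63 4.03 11.32
    endloop
  endfacet
  facet normal -0.9005 -0.4348 0.0000
    outer loop
      vertex 0.12 11.30 0.00
      vertex 3.63 4.03 11.32
      vertex 0.12 11.30 11.32
    endloop
  endfacet
  facet normal -0.4728 -0.8812 0.0000
    outer loop
      vertex 3.63 4.03 0.00
      vertex 10.75 0.21 0.00
      vertex 10.75 0.21 11.32
    endloop
  endfacet
  facet normal -0.4728 -0.8812 0.0000
    outer loop
      vertex 3.63 4.03 0.00
      vertex 10.75 0.21 11.32
      vertex 3.63 4.03 11.32
    endloop
  endfacet
  facet normal 0.1350 -0.9908 0.0000
    outer loop
      vertex 10.75 0.21 0.00
      vertex 18.75 1.30 0.00
      vertex 18.75 1.30 11.32
    endloop
  endfacet
  facet normal 0.1350 -0.9908 0.0000
    outer loop
      vertex 10.75 0.21 0.00
      vertex 18.75 1.30 11.32
      vertex 10.75 0.21 11.32
    endloop
  endfacet
  facet normal 0.6921 -0.7218 0.0000
    outer loop
      vertex 18.75 1.30 0.00
      vertex 24.58 6.89 0.00
      vertex 24.58 6.89 11.32
    endloop
  endfacet
  facet normal 0.6921 -0.7218 0.0000
    outer loop
      vertex 18.75 1.30 0.00
      vertex 24.58 6.89 11.32
      vertex 18.75 1.30 11.32
    endloop
  endfacet
  facet normal 0.9840 -0.1782 0.0000
    outer loop
      vertex 24.58 6.89 0.00
      vertex 26.02 14.84 0.00
      vertex 26.02 14.84 11.32
    endloop
  endfacet
  facet normal 0.9840 -0.1782 0.0000
    outer loop
      vertex 24.58 6.89 0.00
      vertex 26.02 14.84 11.32
      vertex 24.58 6.89 11.32
    endloop
  endfacet
endsolid part

The G0 Z moves step by Δz≈1.62 mm. Every layer's G1 loop is the same polygon, so the solid is a straight extrusion of it from z=0 to z≈11.3. Closing with flat bottom and top caps and triangulating gives 36 facets — a regular 10-sided prism (a cylinder approximated with 10 flat sides), circumscribed radius ≈ 13.1 mm, height ≈ 11.3 mm.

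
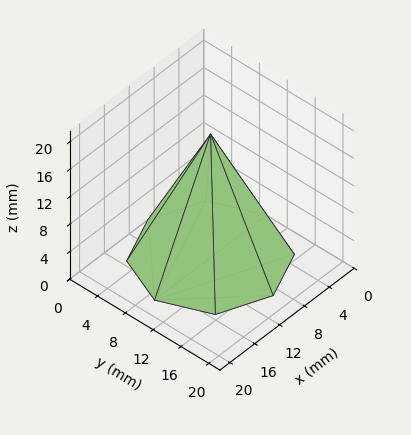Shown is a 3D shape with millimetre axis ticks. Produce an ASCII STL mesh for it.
Reading the render: the shape is a regular 8-sided pyramid, base circumscribed radius ≈ 9 mm, apex at z ≈ 18 mm (dimensions read to the nearest mm from the axis ticks). For the STL, each face is triangulated and given an outward normal.

solid part
  facet normal 0.0000 0.0000 -1.0000
    outer loop
      vertex 9.000 18.000 0.000
      vertex 15.364 15.364 0.000
      vertex 18.000 9.000 0.000
    endloop
  endfacet
  facet normal 0.0000 0.0000 -1.0000
    outer loop
      vertex 2.636 15.364 0.000
      vertex 9.000 18.000 0.000
      vertex 18.000 9.000 0.000
    endloop
  endfacet
  facet normal 0.0000 0.0000 -1.0000
    outer loop
      vertex 0.000 9.000 0.000
      vertex 2.636 15.364 0.000
      vertex 18.000 9.000 0.000
    endloop
  endfacet
  facet normal 0.0000 0.0000 -1.0000
    outer loop
      vertex 2.636 2.636 0.000
      vertex 0.000 9.000 0.000
      vertex 18.000 9.000 0.000
    endloop
  endfacet
  facet normal 0.0000 0.0000 -1.0000
    outer loop
      vertex 9.000 0.000 0.000
      vertex 2.636 2.636 0.000
      vertex 18.000 9.000 0.000
    endloop
  endfacet
  facet normal 0.0000 0.0000 -1.0000
    outer loop
      vertex 15.364 2.636 0.000
      vertex 9.000 0.000 0.000
      vertex 18.000 9.000 0.000
    endloop
  endfacet
  facet normal 0.8387 0.3474 0.4194
    outer loop
      vertex 18.000 9.000 0.000
      vertex 15.364 15.364 0.000
      vertex 9.000 9.000 18.000
    endloop
  endfacet
  facet normal 0.3474 0.8387 0.4194
    outer loop
      vertex 15.364 15.364 0.000
      vertex 9.000 18.000 0.000
      vertex 9.000 9.000 18.000
    endloop
  endfacet
  facet normal -0.3474 0.8387 0.4194
    outer loop
      vertex 9.000 18.000 0.000
      vertex 2.636 15.364 0.000
      vertex 9.000 9.000 18.000
    endloop
  endfacet
  facet normal -0.8387 0.3474 0.4194
    outer loop
      vertex 2.636 15.364 0.000
      vertex 0.000 9.000 0.000
      vertex 9.000 9.000 18.000
    endloop
  endfacet
  facet normal -0.8387 -0.3474 0.4194
    outer loop
      vertex 0.000 9.000 0.000
      vertex 2.636 2.636 0.000
      vertex 9.000 9.000 18.000
    endloop
  endfacet
  facet normal -0.3474 -0.8387 0.4194
    outer loop
      vertex 2.636 2.636 0.000
      vertex 9.000 0.000 0.000
      vertex 9.000 9.000 18.000
    endloop
  endfacet
  facet normal 0.3474 -0.8387 0.4194
    outer loop
      vertex 9.000 0.000 0.000
      vertex 15.364 2.636 0.000
      vertex 9.000 9.000 18.000
    endloop
  endfacet
  facet normal 0.8387 -0.3474 0.4194
    outer loop
      vertex 15.364 2.636 0.000
      vertex 18.000 9.000 0.000
      vertex 9.000 9.000 18.000
    endloop
  endfacet
endsolid part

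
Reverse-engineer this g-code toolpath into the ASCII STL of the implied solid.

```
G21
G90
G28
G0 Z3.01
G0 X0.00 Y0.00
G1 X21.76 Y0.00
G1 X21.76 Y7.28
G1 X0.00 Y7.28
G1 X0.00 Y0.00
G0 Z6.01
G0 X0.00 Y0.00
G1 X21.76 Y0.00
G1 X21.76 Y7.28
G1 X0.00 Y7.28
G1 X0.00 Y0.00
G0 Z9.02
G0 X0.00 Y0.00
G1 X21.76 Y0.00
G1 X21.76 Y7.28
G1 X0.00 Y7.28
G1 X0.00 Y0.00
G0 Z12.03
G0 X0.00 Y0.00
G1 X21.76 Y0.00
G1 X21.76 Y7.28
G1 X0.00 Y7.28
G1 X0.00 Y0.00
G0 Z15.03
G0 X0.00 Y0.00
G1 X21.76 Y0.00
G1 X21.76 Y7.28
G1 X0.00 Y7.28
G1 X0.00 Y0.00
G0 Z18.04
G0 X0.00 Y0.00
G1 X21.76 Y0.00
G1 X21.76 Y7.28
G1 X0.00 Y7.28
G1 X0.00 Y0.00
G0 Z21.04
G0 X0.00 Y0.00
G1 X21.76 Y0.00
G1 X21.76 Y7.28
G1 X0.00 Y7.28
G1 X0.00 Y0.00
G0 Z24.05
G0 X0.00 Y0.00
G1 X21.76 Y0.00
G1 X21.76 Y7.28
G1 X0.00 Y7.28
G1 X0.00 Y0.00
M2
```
solid part
  facet normal 0.0000 0.0000 -1.0000
    outer loop
      vertex 21.76 7.28 0.00
      vertex 21.76 0.00 0.00
      vertex 0.00 0.00 0.00
    endloop
  endfacet
  facet normal 0.0000 0.0000 -1.0000
    outer loop
      vertex 0.00 7.28 0.00
      vertex 21.76 7.28 0.00
      vertex 0.00 0.00 0.00
    endloop
  endfacet
  facet normal 0.0000 0.0000 1.0000
    outer loop
      vertex 0.00 0.00 24.05
      vertex 21.76 0.00 24.05
      vertex 21.76 7.28 24.05
    endloop
  endfacet
  facet normal 0.0000 0.0000 1.0000
    outer loop
      vertex 0.00 0.00 24.05
      vertex 21.76 7.28 24.05
      vertex 0.00 7.28 24.05
    endloop
  endfacet
  facet normal 0.0000 -1.0000 0.0000
    outer loop
      vertex 0.00 0.00 0.00
      vertex 21.76 0.00 0.00
      vertex 21.76 0.00 24.05
    endloop
  endfacet
  facet normal 0.0000 -1.0000 0.0000
    outer loop
      vertex 0.00 0.00 0.00
      vertex 21.76 0.00 24.05
      vertex 0.00 0.00 24.05
    endloop
  endfacet
  facet normal 0.0000 1.0000 0.0000
    outer loop
      vertex 21.76 7.28 24.05
      vertex 21.76 7.28 0.00
      vertex 0.00 7.28 0.00
    endloop
  endfacet
  facet normal 0.0000 1.0000 0.0000
    outer loop
      vertex 0.00 7.28 24.05
      vertex 21.76 7.28 24.05
      vertex 0.00 7.28 0.00
    endloop
  endfacet
  facet normal -1.0000 0.0000 0.0000
    outer loop
      vertex 0.00 7.28 24.05
      vertex 0.00 7.28 0.00
      vertex 0.00 0.00 0.00
    endloop
  endfacet
  facet normal -1.0000 0.0000 0.0000
    outer loop
      vertex 0.00 0.00 24.05
      vertex 0.00 7.28 24.05
      vertex 0.00 0.00 0.00
    endloop
  endfacet
  facet normal 1.0000 0.0000 0.0000
    outer loop
      vertex 21.76 0.00 0.00
      vertex 21.76 7.28 0.00
      vertex 21.76 7.28 24.05
    endloop
  endfacet
  facet normal 1.0000 0.0000 0.0000
    outer loop
      vertex 21.76 0.00 0.00
      vertex 21.76 7.28 24.05
      vertex 21.76 0.00 24.05
    endloop
  endfacet
endsolid part

The G0 Z moves step by Δz≈3.01 mm. Every layer's G1 loop is the same polygon, so the solid is a straight extrusion of it from z=0 to z≈24.1. Closing with flat bottom and top caps and triangulating gives 12 facets — a rectangular box, roughly 21.8 × 7.28 mm footprint and 24.1 mm tall.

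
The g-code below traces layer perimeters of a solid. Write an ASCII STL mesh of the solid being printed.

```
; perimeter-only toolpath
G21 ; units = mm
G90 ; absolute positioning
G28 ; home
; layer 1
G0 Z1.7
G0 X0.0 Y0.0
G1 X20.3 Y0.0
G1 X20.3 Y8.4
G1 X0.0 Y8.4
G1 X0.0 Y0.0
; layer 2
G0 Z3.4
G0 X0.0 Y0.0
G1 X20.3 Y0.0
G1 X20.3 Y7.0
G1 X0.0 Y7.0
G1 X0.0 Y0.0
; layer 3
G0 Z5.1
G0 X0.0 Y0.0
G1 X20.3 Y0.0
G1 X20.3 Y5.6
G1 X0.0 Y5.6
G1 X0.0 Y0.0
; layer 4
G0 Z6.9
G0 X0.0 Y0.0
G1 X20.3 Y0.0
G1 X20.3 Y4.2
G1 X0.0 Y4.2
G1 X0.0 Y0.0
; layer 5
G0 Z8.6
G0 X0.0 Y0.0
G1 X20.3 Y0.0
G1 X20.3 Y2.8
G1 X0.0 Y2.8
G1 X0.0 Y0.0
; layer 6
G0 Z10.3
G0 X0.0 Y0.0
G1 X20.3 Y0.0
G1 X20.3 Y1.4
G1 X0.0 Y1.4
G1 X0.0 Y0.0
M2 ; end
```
solid part
  facet normal 0.0000 0.0000 -1.0000
    outer loop
      vertex 20.3 9.8 0.0
      vertex 20.3 0.0 0.0
      vertex 0.0 0.0 0.0
    endloop
  endfacet
  facet normal 0.0000 0.0000 -1.0000
    outer loop
      vertex 0.0 9.8 0.0
      vertex 20.3 9.8 0.0
      vertex 0.0 0.0 0.0
    endloop
  endfacet
  facet normal 0.0000 -1.0000 0.0000
    outer loop
      vertex 0.0 0.0 0.0
      vertex 20.3 0.0 0.0
      vertex 20.3 0.0 12.0
    endloop
  endfacet
  facet normal 0.0000 -1.0000 0.0000
    outer loop
      vertex 0.0 0.0 0.0
      vertex 20.3 0.0 12.0
      vertex 0.0 0.0 12.0
    endloop
  endfacet
  facet normal 0.0000 0.7745 0.6325
    outer loop
      vertex 0.0 0.0 12.0
      vertex 20.3 0.0 12.0
      vertex 20.3 9.8 0.0
    endloop
  endfacet
  facet normal 0.0000 0.7745 0.6325
    outer loop
      vertex 0.0 0.0 12.0
      vertex 20.3 9.8 0.0
      vertex 0.0 9.8 0.0
    endloop
  endfacet
  facet normal -1.0000 0.0000 0.0000
    outer loop
      vertex 0.0 0.0 12.0
      vertex 0.0 9.8 0.0
      vertex 0.0 0.0 0.0
    endloop
  endfacet
  facet normal 1.0000 0.0000 0.0000
    outer loop
      vertex 20.3 0.0 0.0
      vertex 20.3 9.8 0.0
      vertex 20.3 0.0 12.0
    endloop
  endfacet
endsolid part

The G0 Z moves step by Δz≈1.7 mm. The G1 loops shrink linearly with z, so the solid tapers from its base footprint up to z≈12. Closing with a flat bottom cap and the tapered top and triangulating gives 8 facets — a wedge (ramp): 20.3 × 9.8 mm base, rising to 12 mm along the y=0 edge and sloping linearly to z=0 at y=9.8.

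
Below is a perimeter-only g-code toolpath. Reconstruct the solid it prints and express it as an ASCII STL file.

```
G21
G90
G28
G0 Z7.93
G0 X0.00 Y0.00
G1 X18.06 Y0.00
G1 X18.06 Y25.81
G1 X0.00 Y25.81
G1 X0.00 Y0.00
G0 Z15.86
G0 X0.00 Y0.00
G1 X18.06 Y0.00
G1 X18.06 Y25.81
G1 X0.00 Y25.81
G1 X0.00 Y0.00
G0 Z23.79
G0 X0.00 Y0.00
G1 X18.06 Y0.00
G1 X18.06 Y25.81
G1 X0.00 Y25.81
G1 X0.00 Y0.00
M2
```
solid part
  facet normal 0.0000 0.0000 -1.0000
    outer loop
      vertex 18.06 25.81 0.00
      vertex 18.06 0.00 0.00
      vertex 0.00 0.00 0.00
    endloop
  endfacet
  facet normal 0.0000 0.0000 -1.0000
    outer loop
      vertex 0.00 25.81 0.00
      vertex 18.06 25.81 0.00
      vertex 0.00 0.00 0.00
    endloop
  endfacet
  facet normal 0.0000 0.0000 1.0000
    outer loop
      vertex 0.00 0.00 23.79
      vertex 18.06 0.00 23.79
      vertex 18.06 25.81 23.79
    endloop
  endfacet
  facet normal 0.0000 0.0000 1.0000
    outer loop
      vertex 0.00 0.00 23.79
      vertex 18.06 25.81 23.79
      vertex 0.00 25.81 23.79
    endloop
  endfacet
  facet normal 0.0000 -1.0000 0.0000
    outer loop
      vertex 0.00 0.00 0.00
      vertex 18.06 0.00 0.00
      vertex 18.06 0.00 23.79
    endloop
  endfacet
  facet normal 0.0000 -1.0000 0.0000
    outer loop
      vertex 0.00 0.00 0.00
      vertex 18.06 0.00 23.79
      vertex 0.00 0.00 23.79
    endloop
  endfacet
  facet normal 0.0000 1.0000 0.0000
    outer loop
      vertex 18.06 25.81 23.79
      vertex 18.06 25.81 0.00
      vertex 0.00 25.81 0.00
    endloop
  endfacet
  facet normal 0.0000 1.0000 0.0000
    outer loop
      vertex 0.00 25.81 23.79
      vertex 18.06 25.81 23.79
      vertex 0.00 25.81 0.00
    endloop
  endfacet
  facet normal -1.0000 0.0000 0.0000
    outer loop
      vertex 0.00 25.81 23.79
      vertex 0.00 25.81 0.00
      vertex 0.00 0.00 0.00
    endloop
  endfacet
  facet normal -1.0000 0.0000 0.0000
    outer loop
      vertex 0.00 0.00 23.79
      vertex 0.00 25.81 23.79
      vertex 0.00 0.00 0.00
    endloop
  endfacet
  facet normal 1.0000 0.0000 0.0000
    outer loop
      vertex 18.06 0.00 0.00
      vertex 18.06 25.81 0.00
      vertex 18.06 25.81 23.79
    endloop
  endfacet
  facet normal 1.0000 0.0000 0.0000
    outer loop
      vertex 18.06 0.00 0.00
      vertex 18.06 25.81 23.79
      vertex 18.06 0.00 23.79
    endloop
  endfacet
endsolid part

The G0 Z moves step by Δz≈7.93 mm. Every layer's G1 loop is the same polygon, so the solid is a straight extrusion of it from z=0 to z≈23.8. Closing with flat bottom and top caps and triangulating gives 12 facets — a rectangular box, roughly 18.1 × 25.8 mm footprint and 23.8 mm tall.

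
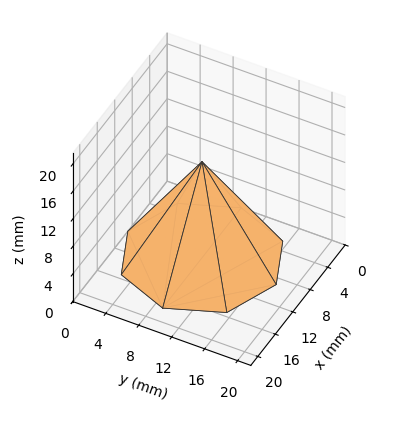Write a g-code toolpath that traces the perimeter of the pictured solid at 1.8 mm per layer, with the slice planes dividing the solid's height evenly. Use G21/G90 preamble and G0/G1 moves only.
Reading the render: the shape is a regular 8-sided pyramid, base circumscribed radius ≈ 9 mm, apex at z ≈ 14 mm (dimensions read to the nearest mm from the axis ticks). For the g-code, the solid's height is divided into equal slices at the stated Δz and each level perimeter traced with G1 moves after a G0 lift.

; perimeter-only toolpath
G21 ; units = mm
G90 ; absolute positioning
G28 ; home
; layer 1
G0 Z1.8
G0 X16.9 Y9.0
G1 X14.6 Y14.6
G1 X9.0 Y16.9
G1 X3.4 Y14.6
G1 X1.1 Y9.0
G1 X3.4 Y3.4
G1 X9.0 Y1.1
G1 X14.6 Y3.4
G1 X16.9 Y9.0
; layer 2
G0 Z3.5
G0 X15.8 Y9.0
G1 X13.8 Y13.8
G1 X9.0 Y15.8
G1 X4.2 Y13.8
G1 X2.2 Y9.0
G1 X4.2 Y4.2
G1 X9.0 Y2.2
G1 X13.8 Y4.2
G1 X15.8 Y9.0
; layer 3
G0 Z5.2
G0 X14.6 Y9.0
G1 X13.0 Y13.0
G1 X9.0 Y14.6
G1 X5.0 Y13.0
G1 X3.4 Y9.0
G1 X5.0 Y5.0
G1 X9.0 Y3.4
G1 X13.0 Y5.0
G1 X14.6 Y9.0
; layer 4
G0 Z7.0
G0 X13.5 Y9.0
G1 X12.2 Y12.2
G1 X9.0 Y13.5
G1 X5.8 Y12.2
G1 X4.5 Y9.0
G1 X5.8 Y5.8
G1 X9.0 Y4.5
G1 X12.2 Y5.8
G1 X13.5 Y9.0
; layer 5
G0 Z8.8
G0 X12.4 Y9.0
G1 X11.4 Y11.4
G1 X9.0 Y12.4
G1 X6.6 Y11.4
G1 X5.6 Y9.0
G1 X6.6 Y6.6
G1 X9.0 Y5.6
G1 X11.4 Y6.6
G1 X12.4 Y9.0
; layer 6
G0 Z10.5
G0 X11.2 Y9.0
G1 X10.6 Y10.6
G1 X9.0 Y11.2
G1 X7.4 Y10.6
G1 X6.8 Y9.0
G1 X7.4 Y7.4
G1 X9.0 Y6.8
G1 X10.6 Y7.4
G1 X11.2 Y9.0
; layer 7
G0 Z12.2
G0 X10.1 Y9.0
G1 X9.8 Y9.8
G1 X9.0 Y10.1
G1 X8.2 Y9.8
G1 X7.9 Y9.0
G1 X8.2 Y8.2
G1 X9.0 Y7.9
G1 X9.8 Y8.2
G1 X10.1 Y9.0
M2 ; end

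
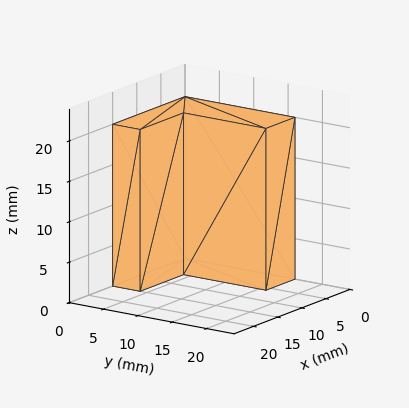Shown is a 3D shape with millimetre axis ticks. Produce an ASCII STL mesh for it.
Reading the render: the shape is an L-shaped prism: outer 15 × 16 mm, arm thicknesses ≈ 4 mm (horizontal) and 6 mm (vertical), extruded 20 mm in z (dimensions read to the nearest mm from the axis ticks). For the STL, each face is triangulated and given an outward normal.

solid part
  facet normal 0.0000 0.0000 -1.0000
    outer loop
      vertex 15.000 4.000 0.000
      vertex 15.000 0.000 0.000
      vertex 0.000 0.000 0.000
    endloop
  endfacet
  facet normal 0.0000 0.0000 -1.0000
    outer loop
      vertex 6.000 4.000 0.000
      vertex 15.000 4.000 0.000
      vertex 0.000 0.000 0.000
    endloop
  endfacet
  facet normal 0.0000 0.0000 -1.0000
    outer loop
      vertex 6.000 16.000 0.000
      vertex 6.000 4.000 0.000
      vertex 0.000 0.000 0.000
    endloop
  endfacet
  facet normal 0.0000 0.0000 -1.0000
    outer loop
      vertex 0.000 16.000 0.000
      vertex 6.000 16.000 0.000
      vertex 0.000 0.000 0.000
    endloop
  endfacet
  facet normal 0.0000 0.0000 1.0000
    outer loop
      vertex 0.000 0.000 20.000
      vertex 15.000 0.000 20.000
      vertex 15.000 4.000 20.000
    endloop
  endfacet
  facet normal 0.0000 0.0000 1.0000
    outer loop
      vertex 0.000 0.000 20.000
      vertex 15.000 4.000 20.000
      vertex 6.000 4.000 20.000
    endloop
  endfacet
  facet normal 0.0000 0.0000 1.0000
    outer loop
      vertex 0.000 0.000 20.000
      vertex 6.000 4.000 20.000
      vertex 6.000 16.000 20.000
    endloop
  endfacet
  facet normal 0.0000 0.0000 1.0000
    outer loop
      vertex 0.000 0.000 20.000
      vertex 6.000 16.000 20.000
      vertex 0.000 16.000 20.000
    endloop
  endfacet
  facet normal 0.0000 -1.0000 0.0000
    outer loop
      vertex 0.000 0.000 0.000
      vertex 15.000 0.000 0.000
      vertex 15.000 0.000 20.000
    endloop
  endfacet
  facet normal 0.0000 -1.0000 0.0000
    outer loop
      vertex 0.000 0.000 0.000
      vertex 15.000 0.000 20.000
      vertex 0.000 0.000 20.000
    endloop
  endfacet
  facet normal 1.0000 0.0000 0.0000
    outer loop
      vertex 15.000 0.000 0.000
      vertex 15.000 4.000 0.000
      vertex 15.000 4.000 20.000
    endloop
  endfacet
  facet normal 1.0000 0.0000 0.0000
    outer loop
      vertex 15.000 0.000 0.000
      vertex 15.000 4.000 20.000
      vertex 15.000 0.000 20.000
    endloop
  endfacet
  facet normal 0.0000 1.0000 0.0000
    outer loop
      vertex 15.000 4.000 0.000
      vertex 6.000 4.000 0.000
      vertex 6.000 4.000 20.000
    endloop
  endfacet
  facet normal 0.0000 1.0000 0.0000
    outer loop
      vertex 15.000 4.000 0.000
      vertex 6.000 4.000 20.000
      vertex 15.000 4.000 20.000
    endloop
  endfacet
  facet normal 1.0000 0.0000 0.0000
    outer loop
      vertex 6.000 4.000 0.000
      vertex 6.000 16.000 0.000
      vertex 6.000 16.000 20.000
    endloop
  endfacet
  facet normal 1.0000 0.0000 0.0000
    outer loop
      vertex 6.000 4.000 0.000
      vertex 6.000 16.000 20.000
      vertex 6.000 4.000 20.000
    endloop
  endfacet
  facet normal 0.0000 1.0000 0.0000
    outer loop
      vertex 6.000 16.000 0.000
      vertex 0.000 16.000 0.000
      vertex 0.000 16.000 20.000
    endloop
  endfacet
  facet normal 0.0000 1.0000 0.0000
    outer loop
      vertex 6.000 16.000 0.000
      vertex 0.000 16.000 20.000
      vertex 6.000 16.000 20.000
    endloop
  endfacet
  facet normal -1.0000 0.0000 0.0000
    outer loop
      vertex 0.000 16.000 0.000
      vertex 0.000 0.000 0.000
      vertex 0.000 0.000 20.000
    endloop
  endfacet
  facet normal -1.0000 0.0000 0.0000
    outer loop
      vertex 0.000 16.000 0.000
      vertex 0.000 0.000 20.000
      vertex 0.000 16.000 20.000
    endloop
  endfacet
endsolid part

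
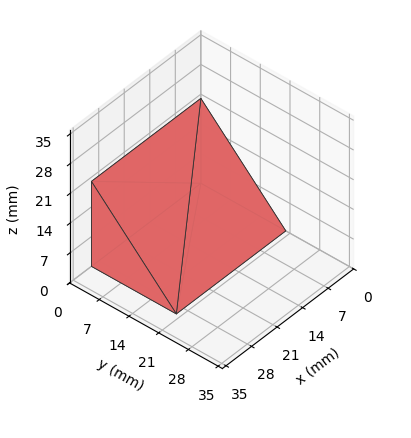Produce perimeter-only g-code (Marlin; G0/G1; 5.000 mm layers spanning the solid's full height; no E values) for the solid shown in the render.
Reading the render: the shape is a wedge (ramp): 30 × 20 mm base, rising to 20 mm along the y=0 edge and sloping linearly to z=0 at y=20 (dimensions read to the nearest mm from the axis ticks). For the g-code, the solid's height is divided into equal slices at the stated Δz and each level perimeter traced with G1 moves after a G0 lift.

; perimeter-only toolpath
G21 ; units = mm
G90 ; absolute positioning
G28 ; home
; layer 1
G0 Z5.000
G0 X0.000 Y0.000
G1 X30.000 Y0.000
G1 X30.000 Y15.000
G1 X0.000 Y15.000
G1 X0.000 Y0.000
; layer 2
G0 Z10.000
G0 X0.000 Y0.000
G1 X30.000 Y0.000
G1 X30.000 Y10.000
G1 X0.000 Y10.000
G1 X0.000 Y0.000
; layer 3
G0 Z15.000
G0 X0.000 Y0.000
G1 X30.000 Y0.000
G1 X30.000 Y5.000
G1 X0.000 Y5.000
G1 X0.000 Y0.000
M2 ; end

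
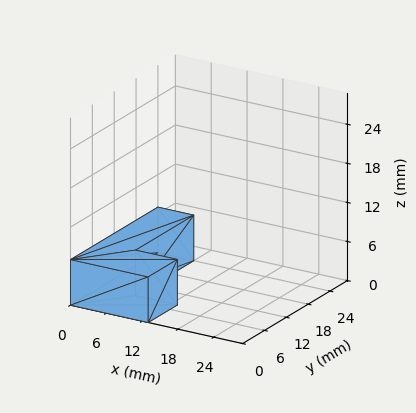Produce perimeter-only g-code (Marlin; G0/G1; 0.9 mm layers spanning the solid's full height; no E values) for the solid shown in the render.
Reading the render: the shape is an L-shaped prism: outer 13 × 24 mm, arm thicknesses ≈ 8 mm (horizontal) and 6 mm (vertical), extruded 7 mm in z (dimensions read to the nearest mm from the axis ticks). For the g-code, the solid's height is divided into equal slices at the stated Δz and each level perimeter traced with G1 moves after a G0 lift.

; perimeter-only toolpath
G21 ; units = mm
G90 ; absolute positioning
G28 ; home
; layer 1
G0 Z0.9
G0 X0.0 Y0.0
G1 X13.0 Y0.0
G1 X13.0 Y8.0
G1 X6.0 Y8.0
G1 X6.0 Y24.0
G1 X0.0 Y24.0
G1 X0.0 Y0.0
; layer 2
G0 Z1.8
G0 X0.0 Y0.0
G1 X13.0 Y0.0
G1 X13.0 Y8.0
G1 X6.0 Y8.0
G1 X6.0 Y24.0
G1 X0.0 Y24.0
G1 X0.0 Y0.0
; layer 3
G0 Z2.6
G0 X0.0 Y0.0
G1 X13.0 Y0.0
G1 X13.0 Y8.0
G1 X6.0 Y8.0
G1 X6.0 Y24.0
G1 X0.0 Y24.0
G1 X0.0 Y0.0
; layer 4
G0 Z3.5
G0 X0.0 Y0.0
G1 X13.0 Y0.0
G1 X13.0 Y8.0
G1 X6.0 Y8.0
G1 X6.0 Y24.0
G1 X0.0 Y24.0
G1 X0.0 Y0.0
; layer 5
G0 Z4.4
G0 X0.0 Y0.0
G1 X13.0 Y0.0
G1 X13.0 Y8.0
G1 X6.0 Y8.0
G1 X6.0 Y24.0
G1 X0.0 Y24.0
G1 X0.0 Y0.0
; layer 6
G0 Z5.2
G0 X0.0 Y0.0
G1 X13.0 Y0.0
G1 X13.0 Y8.0
G1 X6.0 Y8.0
G1 X6.0 Y24.0
G1 X0.0 Y24.0
G1 X0.0 Y0.0
; layer 7
G0 Z6.1
G0 X0.0 Y0.0
G1 X13.0 Y0.0
G1 X13.0 Y8.0
G1 X6.0 Y8.0
G1 X6.0 Y24.0
G1 X0.0 Y24.0
G1 X0.0 Y0.0
; layer 8
G0 Z7.0
G0 X0.0 Y0.0
G1 X13.0 Y0.0
G1 X13.0 Y8.0
G1 X6.0 Y8.0
G1 X6.0 Y24.0
G1 X0.0 Y24.0
G1 X0.0 Y0.0
M2 ; end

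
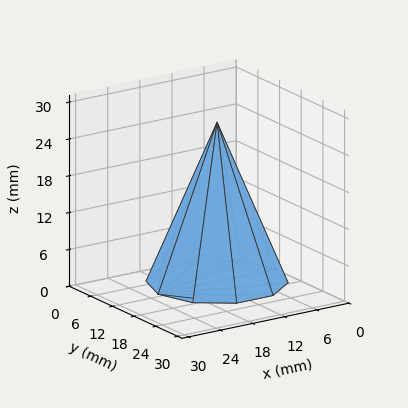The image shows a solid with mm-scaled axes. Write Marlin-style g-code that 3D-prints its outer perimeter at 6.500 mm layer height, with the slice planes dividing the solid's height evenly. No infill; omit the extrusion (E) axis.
Reading the render: the shape is a regular 10-sided pyramid, base circumscribed radius ≈ 11 mm, apex at z ≈ 26 mm (dimensions read to the nearest mm from the axis ticks). For the g-code, the solid's height is divided into equal slices at the stated Δz and each level perimeter traced with G1 moves after a G0 lift.

; perimeter-only toolpath
G21 ; units = mm
G90 ; absolute positioning
G28 ; home
; layer 1
G0 Z6.500
G0 X19.250 Y11.000
G1 X17.674 Y15.850
G1 X13.549 Y18.846
G1 X8.451 Y18.846
G1 X4.326 Y15.850
G1 X2.750 Y11.000
G1 X4.326 Y6.151
G1 X8.451 Y3.154
G1 X13.549 Y3.154
G1 X17.674 Y6.151
G1 X19.250 Y11.000
; layer 2
G0 Z13.000
G0 X16.500 Y11.000
G1 X15.450 Y14.233
G1 X12.700 Y16.231
G1 X9.300 Y16.231
G1 X6.550 Y14.233
G1 X5.500 Y11.000
G1 X6.550 Y7.767
G1 X9.300 Y5.769
G1 X12.700 Y5.769
G1 X15.450 Y7.767
G1 X16.500 Y11.000
; layer 3
G0 Z19.500
G0 X13.750 Y11.000
G1 X13.225 Y12.617
G1 X11.850 Y13.616
G1 X10.150 Y13.616
G1 X8.775 Y12.617
G1 X8.250 Y11.000
G1 X8.775 Y9.383
G1 X10.150 Y8.384
G1 X11.850 Y8.384
G1 X13.225 Y9.383
G1 X13.750 Y11.000
M2 ; end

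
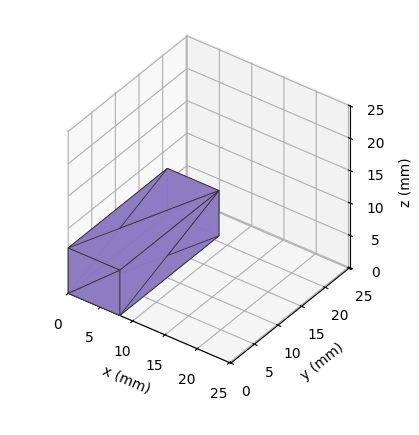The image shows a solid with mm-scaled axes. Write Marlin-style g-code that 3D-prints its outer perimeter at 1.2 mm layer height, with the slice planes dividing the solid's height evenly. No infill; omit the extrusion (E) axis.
Reading the render: the shape is a rectangular box, roughly 8 × 21 mm footprint and 7 mm tall (dimensions read to the nearest mm from the axis ticks). For the g-code, the solid's height is divided into equal slices at the stated Δz and each level perimeter traced with G1 moves after a G0 lift.

; perimeter-only toolpath
G21 ; units = mm
G90 ; absolute positioning
G28 ; home
; layer 1
G0 Z1.2
G0 X0.0 Y0.0
G1 X8.0 Y0.0
G1 X8.0 Y21.0
G1 X0.0 Y21.0
G1 X0.0 Y0.0
; layer 2
G0 Z2.3
G0 X0.0 Y0.0
G1 X8.0 Y0.0
G1 X8.0 Y21.0
G1 X0.0 Y21.0
G1 X0.0 Y0.0
; layer 3
G0 Z3.5
G0 X0.0 Y0.0
G1 X8.0 Y0.0
G1 X8.0 Y21.0
G1 X0.0 Y21.0
G1 X0.0 Y0.0
; layer 4
G0 Z4.7
G0 X0.0 Y0.0
G1 X8.0 Y0.0
G1 X8.0 Y21.0
G1 X0.0 Y21.0
G1 X0.0 Y0.0
; layer 5
G0 Z5.8
G0 X0.0 Y0.0
G1 X8.0 Y0.0
G1 X8.0 Y21.0
G1 X0.0 Y21.0
G1 X0.0 Y0.0
; layer 6
G0 Z7.0
G0 X0.0 Y0.0
G1 X8.0 Y0.0
G1 X8.0 Y21.0
G1 X0.0 Y21.0
G1 X0.0 Y0.0
M2 ; end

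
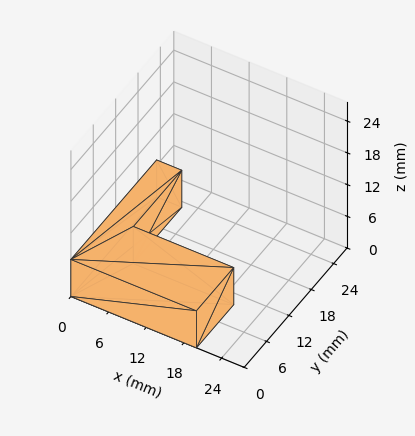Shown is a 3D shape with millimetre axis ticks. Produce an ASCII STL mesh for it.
Reading the render: the shape is an L-shaped prism: outer 20 × 23 mm, arm thicknesses ≈ 10 mm (horizontal) and 4 mm (vertical), extruded 7 mm in z (dimensions read to the nearest mm from the axis ticks). For the STL, each face is triangulated and given an outward normal.

solid part
  facet normal 0.0000 0.0000 -1.0000
    outer loop
      vertex 20.00 10.00 0.00
      vertex 20.00 0.00 0.00
      vertex 0.00 0.00 0.00
    endloop
  endfacet
  facet normal 0.0000 0.0000 -1.0000
    outer loop
      vertex 4.00 10.00 0.00
      vertex 20.00 10.00 0.00
      vertex 0.00 0.00 0.00
    endloop
  endfacet
  facet normal 0.0000 0.0000 -1.0000
    outer loop
      vertex 4.00 23.00 0.00
      vertex 4.00 10.00 0.00
      vertex 0.00 0.00 0.00
    endloop
  endfacet
  facet normal 0.0000 0.0000 -1.0000
    outer loop
      vertex 0.00 23.00 0.00
      vertex 4.00 23.00 0.00
      vertex 0.00 0.00 0.00
    endloop
  endfacet
  facet normal 0.0000 0.0000 1.0000
    outer loop
      vertex 0.00 0.00 7.00
      vertex 20.00 0.00 7.00
      vertex 20.00 10.00 7.00
    endloop
  endfacet
  facet normal 0.0000 0.0000 1.0000
    outer loop
      vertex 0.00 0.00 7.00
      vertex 20.00 10.00 7.00
      vertex 4.00 10.00 7.00
    endloop
  endfacet
  facet normal 0.0000 0.0000 1.0000
    outer loop
      vertex 0.00 0.00 7.00
      vertex 4.00 10.00 7.00
      vertex 4.00 23.00 7.00
    endloop
  endfacet
  facet normal 0.0000 0.0000 1.0000
    outer loop
      vertex 0.00 0.00 7.00
      vertex 4.00 23.00 7.00
      vertex 0.00 23.00 7.00
    endloop
  endfacet
  facet normal 0.0000 -1.0000 0.0000
    outer loop
      vertex 0.00 0.00 0.00
      vertex 20.00 0.00 0.00
      vertex 20.00 0.00 7.00
    endloop
  endfacet
  facet normal 0.0000 -1.0000 0.0000
    outer loop
      vertex 0.00 0.00 0.00
      vertex 20.00 0.00 7.00
      vertex 0.00 0.00 7.00
    endloop
  endfacet
  facet normal 1.0000 0.0000 0.0000
    outer loop
      vertex 20.00 0.00 0.00
      vertex 20.00 10.00 0.00
      vertex 20.00 10.00 7.00
    endloop
  endfacet
  facet normal 1.0000 0.0000 0.0000
    outer loop
      vertex 20.00 0.00 0.00
      vertex 20.00 10.00 7.00
      vertex 20.00 0.00 7.00
    endloop
  endfacet
  facet normal 0.0000 1.0000 0.0000
    outer loop
      vertex 20.00 10.00 0.00
      vertex 4.00 10.00 0.00
      vertex 4.00 10.00 7.00
    endloop
  endfacet
  facet normal 0.0000 1.0000 0.0000
    outer loop
      vertex 20.00 10.00 0.00
      vertex 4.00 10.00 7.00
      vertex 20.00 10.00 7.00
    endloop
  endfacet
  facet normal 1.0000 0.0000 0.0000
    outer loop
      vertex 4.00 10.00 0.00
      vertex 4.00 23.00 0.00
      vertex 4.00 23.00 7.00
    endloop
  endfacet
  facet normal 1.0000 0.0000 0.0000
    outer loop
      vertex 4.00 10.00 0.00
      vertex 4.00 23.00 7.00
      vertex 4.00 10.00 7.00
    endloop
  endfacet
  facet normal 0.0000 1.0000 0.0000
    outer loop
      vertex 4.00 23.00 0.00
      vertex 0.00 23.00 0.00
      vertex 0.00 23.00 7.00
    endloop
  endfacet
  facet normal 0.0000 1.0000 0.0000
    outer loop
      vertex 4.00 23.00 0.00
      vertex 0.00 23.00 7.00
      vertex 4.00 23.00 7.00
    endloop
  endfacet
  facet normal -1.0000 0.0000 0.0000
    outer loop
      vertex 0.00 23.00 0.00
      vertex 0.00 0.00 0.00
      vertex 0.00 0.00 7.00
    endloop
  endfacet
  facet normal -1.0000 0.0000 0.0000
    outer loop
      vertex 0.00 23.00 0.00
      vertex 0.00 0.00 7.00
      vertex 0.00 23.00 7.00
    endloop
  endfacet
endsolid part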